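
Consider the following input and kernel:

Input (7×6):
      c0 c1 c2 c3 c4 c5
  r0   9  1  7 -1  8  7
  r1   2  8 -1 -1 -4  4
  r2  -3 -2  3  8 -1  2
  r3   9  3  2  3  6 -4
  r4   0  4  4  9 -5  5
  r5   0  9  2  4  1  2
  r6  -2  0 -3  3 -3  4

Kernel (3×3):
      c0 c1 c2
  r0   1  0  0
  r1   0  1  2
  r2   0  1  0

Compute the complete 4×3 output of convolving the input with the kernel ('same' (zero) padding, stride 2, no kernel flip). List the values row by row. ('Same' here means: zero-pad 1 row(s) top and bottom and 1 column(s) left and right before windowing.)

13 4 18
2 29 8
8 27 9
-2 12 9

Output[0,0]: The receptive field on the zero-padded input at this output position is [0 0 0 / 0 9 1 / 0 2 8]. Elementwise product with the kernel and sum: 0·1 + 9·1 + 1·2 + 2·1.
Output[0,1]: The receptive field on the zero-padded input at this output position is [0 0 0 / 1 7 -1 / 8 -1 -1]. Elementwise product with the kernel and sum: 0·1 + 7·1 + -1·2 + -1·1.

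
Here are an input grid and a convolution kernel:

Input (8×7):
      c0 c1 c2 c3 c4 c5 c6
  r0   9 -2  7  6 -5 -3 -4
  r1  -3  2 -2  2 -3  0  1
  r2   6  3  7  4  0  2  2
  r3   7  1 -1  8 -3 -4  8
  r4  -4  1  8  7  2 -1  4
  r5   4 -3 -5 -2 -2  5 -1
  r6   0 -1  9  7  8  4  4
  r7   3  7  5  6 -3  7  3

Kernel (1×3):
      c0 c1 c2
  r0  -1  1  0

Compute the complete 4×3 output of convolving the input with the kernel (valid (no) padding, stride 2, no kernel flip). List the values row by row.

Output[0,0]: The receptive field on the input at this output position is [9 -2 7]. Elementwise product with the kernel and sum: 9·-1 + -2·1.

-11 -1 2
-3 -3 2
5 -1 -3
-1 -2 -4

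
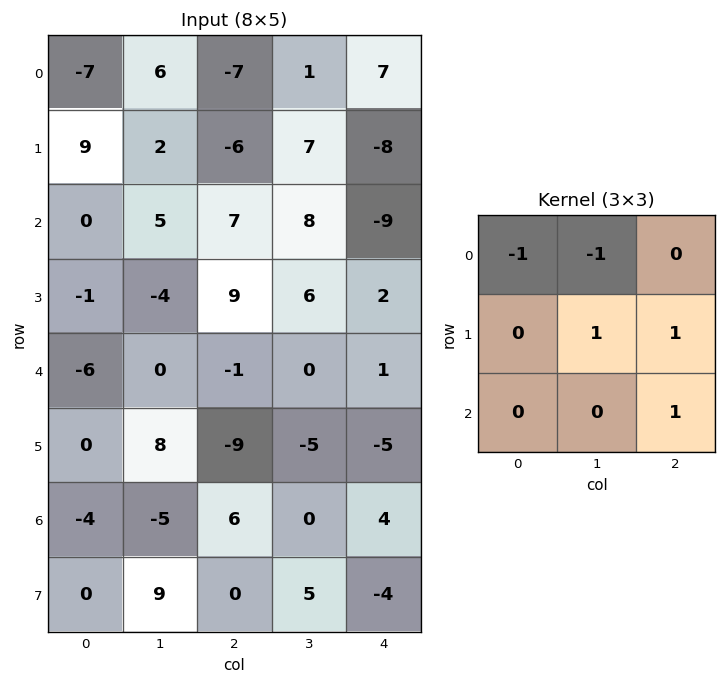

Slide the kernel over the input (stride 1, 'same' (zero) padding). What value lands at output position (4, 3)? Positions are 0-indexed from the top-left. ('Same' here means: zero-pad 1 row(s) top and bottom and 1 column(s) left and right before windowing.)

The receptive field on the zero-padded input at this output position is [9 6 2 / -1 0 1 / -9 -5 -5]. Elementwise product with the kernel and sum: 9·-1 + 6·-1 + 0·1 + 1·1 + -5·1.

-19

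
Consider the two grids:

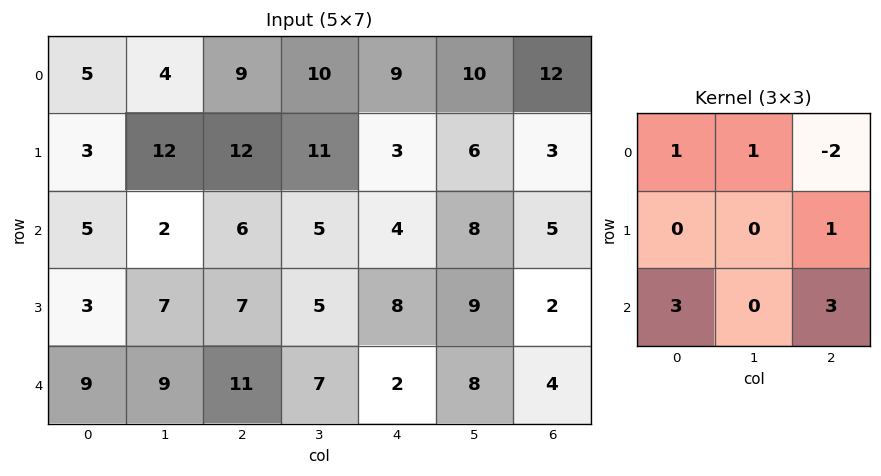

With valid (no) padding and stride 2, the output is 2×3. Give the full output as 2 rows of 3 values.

36 34 25
62 50 22

Output[0,0]: The receptive field on the input at this output position is [5 4 9 / 3 12 12 / 5 2 6]. Elementwise product with the kernel and sum: 5·1 + 4·1 + 9·-2 + 12·1 + 5·3 + 6·3.
Output[0,1]: The receptive field on the input at this output position is [9 10 9 / 12 11 3 / 6 5 4]. Elementwise product with the kernel and sum: 9·1 + 10·1 + 9·-2 + 3·1 + 6·3 + 4·3.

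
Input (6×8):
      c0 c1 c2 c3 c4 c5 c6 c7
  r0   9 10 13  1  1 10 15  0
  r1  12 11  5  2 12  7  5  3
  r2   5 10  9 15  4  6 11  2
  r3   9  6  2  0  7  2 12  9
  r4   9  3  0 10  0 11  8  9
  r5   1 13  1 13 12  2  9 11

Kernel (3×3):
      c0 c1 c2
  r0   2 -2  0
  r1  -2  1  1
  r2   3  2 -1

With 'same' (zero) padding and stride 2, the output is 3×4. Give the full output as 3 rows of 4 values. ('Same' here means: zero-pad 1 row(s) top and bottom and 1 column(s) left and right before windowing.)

32 35 32 23
3 38 -28 26
-17 40 38 -12

Output[0,0]: The receptive field on the zero-padded input at this output position is [0 0 0 / 0 9 10 / 0 12 11]. Elementwise product with the kernel and sum: 0·2 + 0·-2 + 0·-2 + 9·1 + 10·1 + 0·3 + 12·2 + 11·-1.
Output[0,1]: The receptive field on the zero-padded input at this output position is [0 0 0 / 10 13 1 / 11 5 2]. Elementwise product with the kernel and sum: 0·2 + 0·-2 + 10·-2 + 13·1 + 1·1 + 11·3 + 5·2 + 2·-1.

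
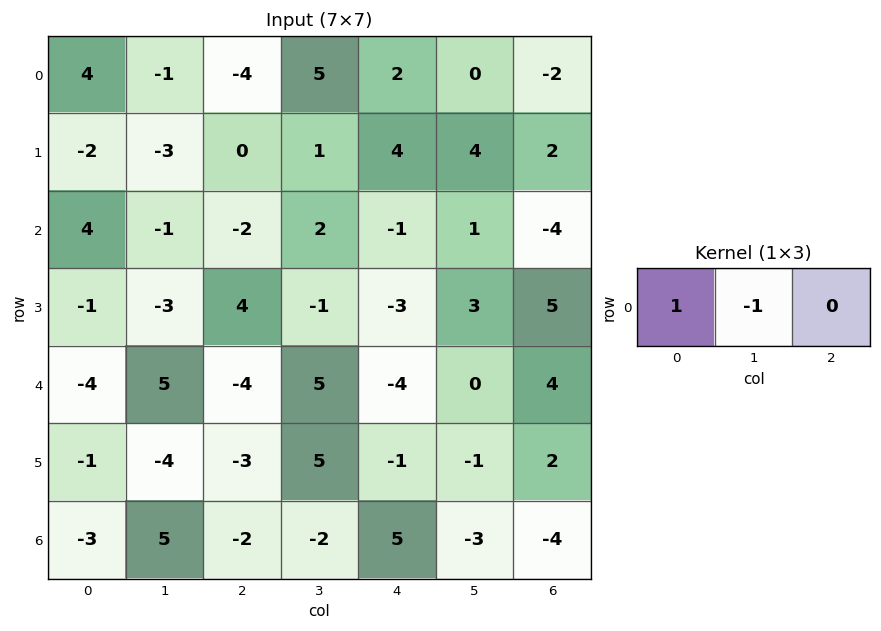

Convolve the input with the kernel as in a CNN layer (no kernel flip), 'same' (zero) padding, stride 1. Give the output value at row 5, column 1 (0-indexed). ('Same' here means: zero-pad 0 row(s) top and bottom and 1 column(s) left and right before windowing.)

The receptive field on the zero-padded input at this output position is [-1 -4 -3]. Elementwise product with the kernel and sum: -1·1 + -4·-1.

3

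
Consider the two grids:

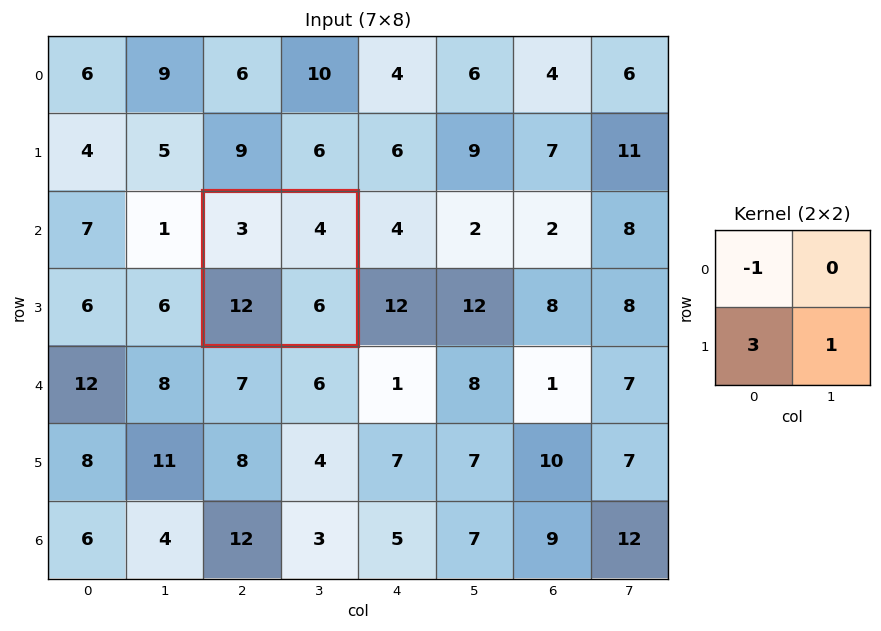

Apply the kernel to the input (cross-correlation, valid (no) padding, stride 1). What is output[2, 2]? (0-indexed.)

The receptive field on the input at this output position is [3 4 / 12 6]. Elementwise product with the kernel and sum: 3·-1 + 12·3 + 6·1.

39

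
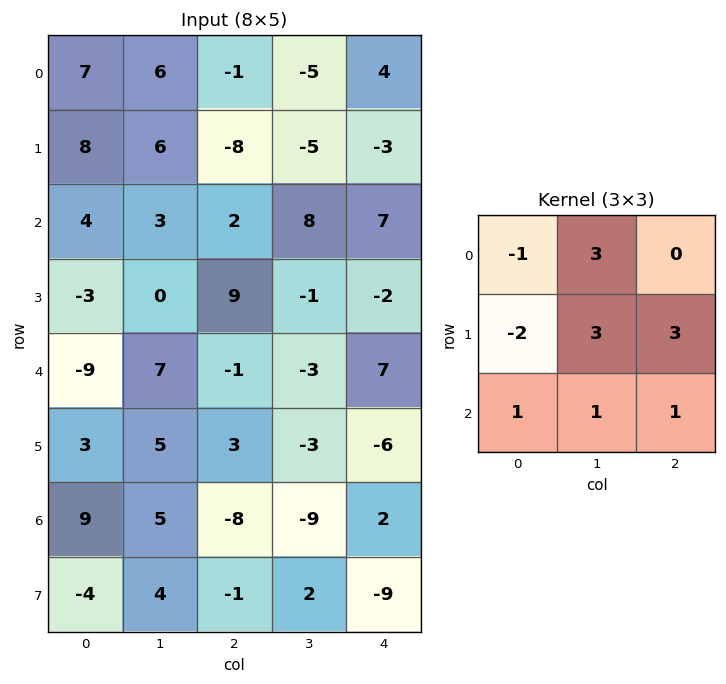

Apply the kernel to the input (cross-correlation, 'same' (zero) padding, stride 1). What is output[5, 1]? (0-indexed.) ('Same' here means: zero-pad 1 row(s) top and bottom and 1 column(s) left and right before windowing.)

The receptive field on the zero-padded input at this output position is [-9 7 -1 / 3 5 3 / 9 5 -8]. Elementwise product with the kernel and sum: -9·-1 + 7·3 + 3·-2 + 5·3 + 3·3 + 9·1 + 5·1 + -8·1.

54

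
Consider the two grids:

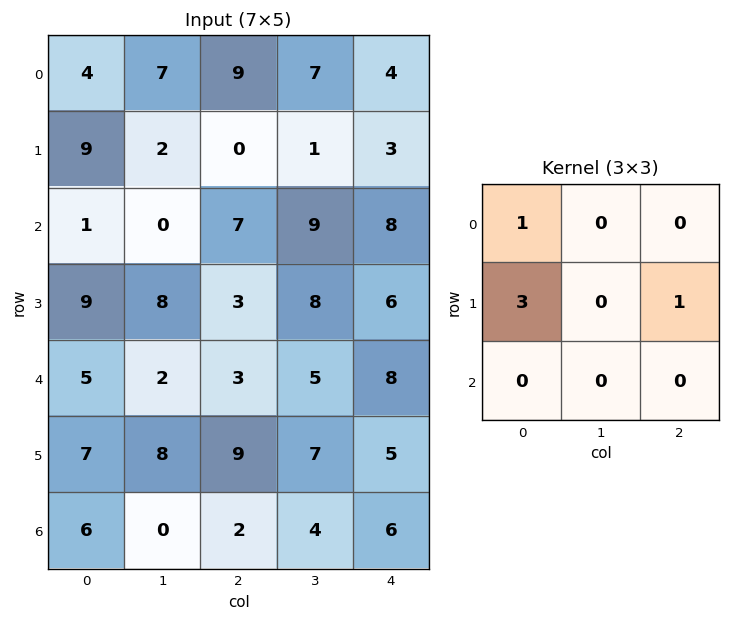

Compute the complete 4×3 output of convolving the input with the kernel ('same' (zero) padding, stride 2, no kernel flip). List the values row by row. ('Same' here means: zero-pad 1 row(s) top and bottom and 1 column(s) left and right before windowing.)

Output[0,0]: The receptive field on the zero-padded input at this output position is [0 0 0 / 0 4 7 / 0 9 2]. Elementwise product with the kernel and sum: 0·1 + 0·3 + 7·1.
Output[0,1]: The receptive field on the zero-padded input at this output position is [0 0 0 / 7 9 7 / 2 0 1]. Elementwise product with the kernel and sum: 0·1 + 7·3 + 7·1.

7 28 21
0 11 28
2 19 23
0 12 19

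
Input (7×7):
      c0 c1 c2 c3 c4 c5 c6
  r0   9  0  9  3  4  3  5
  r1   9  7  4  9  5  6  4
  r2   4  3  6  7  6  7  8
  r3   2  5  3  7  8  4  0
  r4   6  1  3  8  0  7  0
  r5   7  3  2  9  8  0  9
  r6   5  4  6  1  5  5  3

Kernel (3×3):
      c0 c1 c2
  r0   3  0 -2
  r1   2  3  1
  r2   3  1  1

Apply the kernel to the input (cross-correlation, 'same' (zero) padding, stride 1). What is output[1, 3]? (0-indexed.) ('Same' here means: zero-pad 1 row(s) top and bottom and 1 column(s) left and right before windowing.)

90

The receptive field on the zero-padded input at this output position is [9 3 4 / 4 9 5 / 6 7 6]. Elementwise product with the kernel and sum: 9·3 + 4·-2 + 4·2 + 9·3 + 5·1 + 6·3 + 7·1 + 6·1.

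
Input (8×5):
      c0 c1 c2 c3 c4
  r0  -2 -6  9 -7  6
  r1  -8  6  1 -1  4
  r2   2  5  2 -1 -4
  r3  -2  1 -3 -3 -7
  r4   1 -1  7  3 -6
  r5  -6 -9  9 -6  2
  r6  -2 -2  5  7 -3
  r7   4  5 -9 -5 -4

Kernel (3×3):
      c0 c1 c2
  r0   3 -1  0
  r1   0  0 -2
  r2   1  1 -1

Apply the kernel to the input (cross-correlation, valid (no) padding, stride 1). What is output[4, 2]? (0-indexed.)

29

The receptive field on the input at this output position is [7 3 -6 / 9 -6 2 / 5 7 -3]. Elementwise product with the kernel and sum: 7·3 + 3·-1 + 2·-2 + 5·1 + 7·1 + -3·-1.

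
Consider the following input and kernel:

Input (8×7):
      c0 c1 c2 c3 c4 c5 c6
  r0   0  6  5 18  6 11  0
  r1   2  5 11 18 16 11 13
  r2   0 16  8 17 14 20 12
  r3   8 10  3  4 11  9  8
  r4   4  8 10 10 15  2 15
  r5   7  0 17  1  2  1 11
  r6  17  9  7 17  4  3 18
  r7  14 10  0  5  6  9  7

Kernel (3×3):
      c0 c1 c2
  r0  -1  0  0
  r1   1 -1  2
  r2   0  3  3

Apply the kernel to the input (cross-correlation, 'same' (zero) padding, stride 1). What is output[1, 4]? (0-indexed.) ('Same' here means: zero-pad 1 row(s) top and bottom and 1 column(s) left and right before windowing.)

108

The receptive field on the zero-padded input at this output position is [18 6 11 / 18 16 11 / 17 14 20]. Elementwise product with the kernel and sum: 18·-1 + 18·1 + 16·-1 + 11·2 + 14·3 + 20·3.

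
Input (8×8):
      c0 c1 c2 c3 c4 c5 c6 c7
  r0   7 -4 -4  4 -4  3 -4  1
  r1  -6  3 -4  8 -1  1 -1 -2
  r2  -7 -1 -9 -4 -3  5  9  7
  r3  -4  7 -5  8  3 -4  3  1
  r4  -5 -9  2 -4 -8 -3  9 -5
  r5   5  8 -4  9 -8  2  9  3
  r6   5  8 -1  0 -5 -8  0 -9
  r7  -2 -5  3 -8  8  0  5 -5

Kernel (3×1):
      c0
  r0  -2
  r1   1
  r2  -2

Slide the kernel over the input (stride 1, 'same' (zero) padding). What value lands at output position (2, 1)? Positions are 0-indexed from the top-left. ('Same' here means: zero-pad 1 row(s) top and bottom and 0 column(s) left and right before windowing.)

-21

The receptive field on the zero-padded input at this output position is [3 / -1 / 7]. Elementwise product with the kernel and sum: 3·-2 + -1·1 + 7·-2.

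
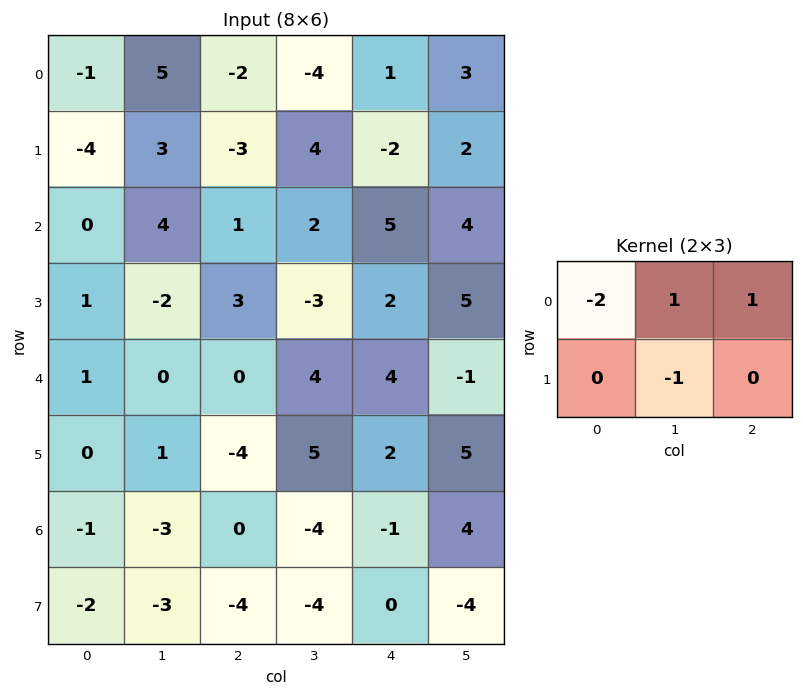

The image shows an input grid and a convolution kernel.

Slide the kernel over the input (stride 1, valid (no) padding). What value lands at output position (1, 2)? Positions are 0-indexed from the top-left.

The receptive field on the input at this output position is [-3 4 -2 / 1 2 5]. Elementwise product with the kernel and sum: -3·-2 + 4·1 + -2·1 + 2·-1.

6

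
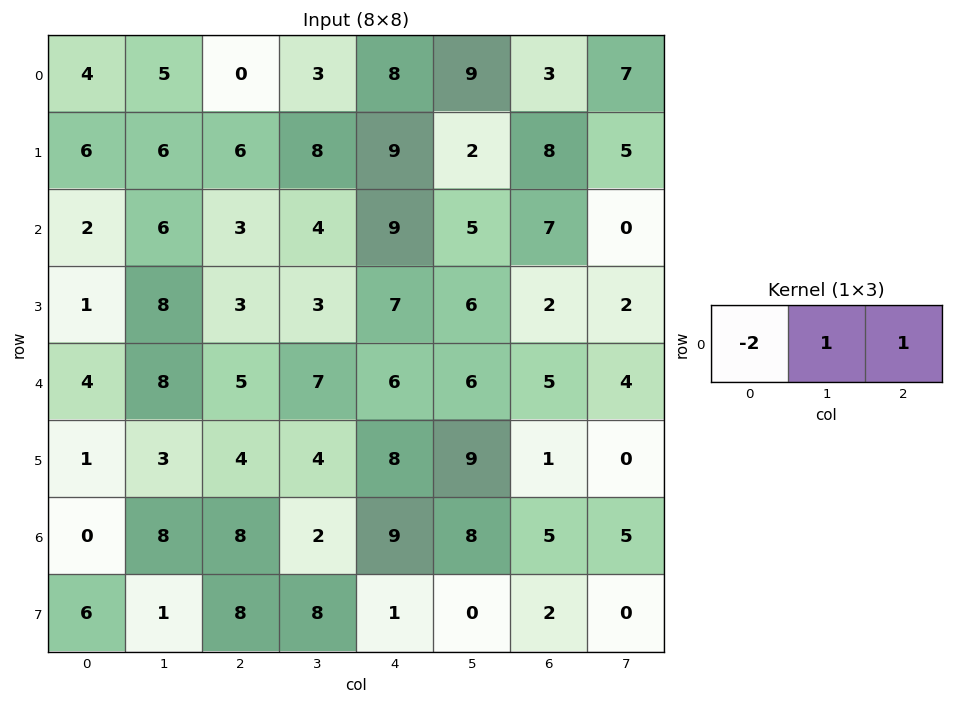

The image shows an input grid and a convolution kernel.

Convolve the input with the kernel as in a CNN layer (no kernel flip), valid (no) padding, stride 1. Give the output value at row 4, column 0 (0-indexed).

5

The receptive field on the input at this output position is [4 8 5]. Elementwise product with the kernel and sum: 4·-2 + 8·1 + 5·1.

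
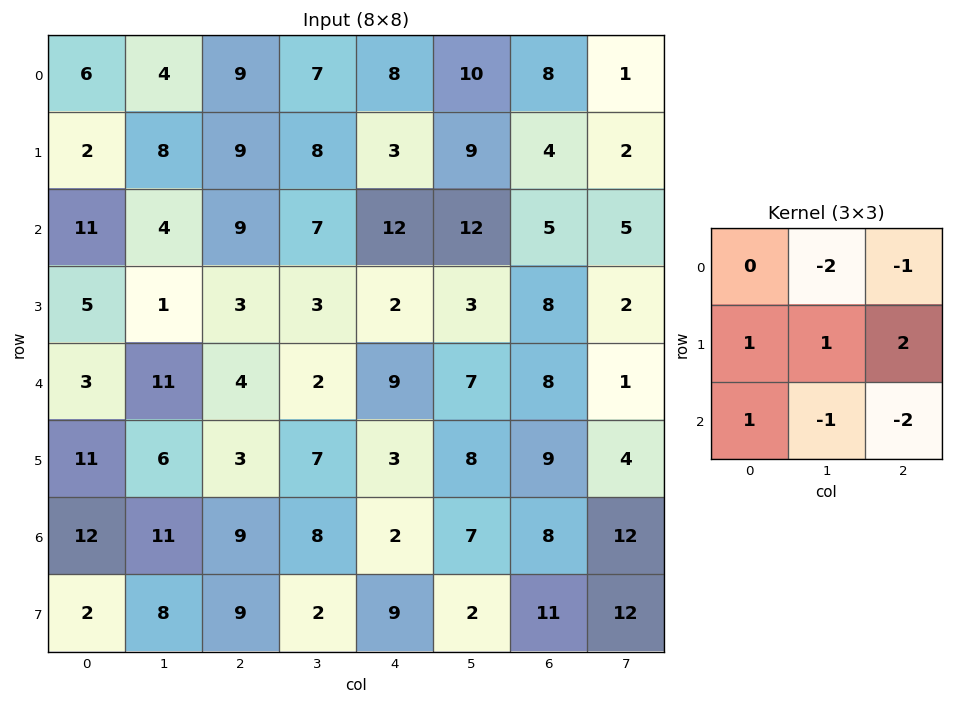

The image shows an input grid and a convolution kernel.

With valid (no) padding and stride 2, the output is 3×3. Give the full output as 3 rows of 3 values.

0 -21 -18
-21 -32 -22
-20 0 -14

Output[0,0]: The receptive field on the input at this output position is [6 4 9 / 2 8 9 / 11 4 9]. Elementwise product with the kernel and sum: 4·-2 + 9·-1 + 2·1 + 8·1 + 9·2 + 11·1 + 4·-1 + 9·-2.
Output[0,1]: The receptive field on the input at this output position is [9 7 8 / 9 8 3 / 9 7 12]. Elementwise product with the kernel and sum: 7·-2 + 8·-1 + 9·1 + 8·1 + 3·2 + 9·1 + 7·-1 + 12·-2.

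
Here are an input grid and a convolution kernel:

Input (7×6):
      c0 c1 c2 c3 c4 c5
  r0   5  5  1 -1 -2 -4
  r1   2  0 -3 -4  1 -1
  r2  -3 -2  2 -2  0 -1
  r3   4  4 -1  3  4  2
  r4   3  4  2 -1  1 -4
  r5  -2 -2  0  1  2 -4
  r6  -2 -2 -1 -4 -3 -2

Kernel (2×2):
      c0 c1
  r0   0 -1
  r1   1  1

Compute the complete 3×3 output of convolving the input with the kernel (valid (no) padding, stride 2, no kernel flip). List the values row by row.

Output[0,0]: The receptive field on the input at this output position is [5 5 / 2 0]. Elementwise product with the kernel and sum: 5·-1 + 2·1 + 0·1.

-3 -6 4
10 4 7
-8 2 2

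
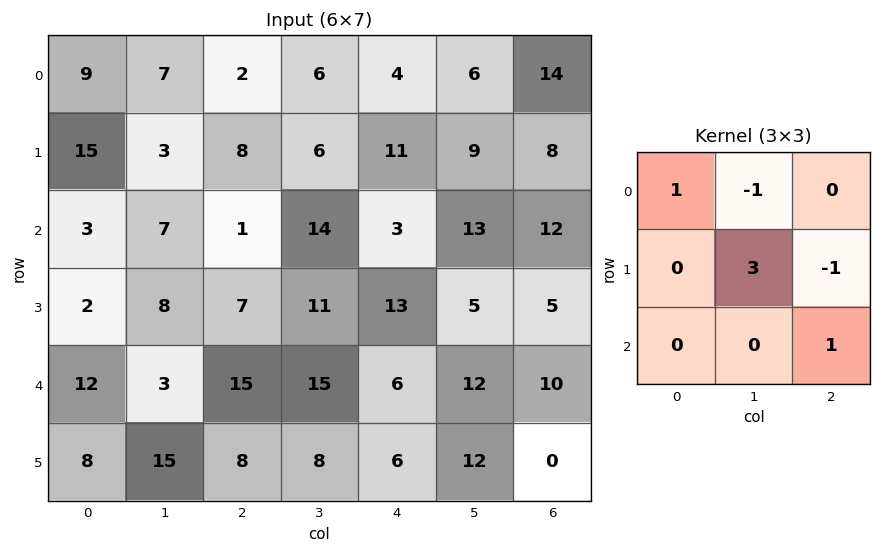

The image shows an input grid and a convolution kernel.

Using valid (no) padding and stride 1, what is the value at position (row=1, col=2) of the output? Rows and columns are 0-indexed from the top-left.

The receptive field on the input at this output position is [8 6 11 / 1 14 3 / 7 11 13]. Elementwise product with the kernel and sum: 8·1 + 6·-1 + 14·3 + 3·-1 + 13·1.

54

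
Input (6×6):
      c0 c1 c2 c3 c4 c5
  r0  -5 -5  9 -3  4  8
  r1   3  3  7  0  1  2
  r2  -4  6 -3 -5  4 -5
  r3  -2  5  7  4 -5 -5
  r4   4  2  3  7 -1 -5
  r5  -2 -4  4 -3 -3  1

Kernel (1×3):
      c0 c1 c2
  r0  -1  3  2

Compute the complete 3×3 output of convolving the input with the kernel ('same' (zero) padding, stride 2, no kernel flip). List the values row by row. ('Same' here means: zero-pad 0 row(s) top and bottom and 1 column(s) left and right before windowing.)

-25 26 31
0 -25 7
16 21 -20

Output[0,0]: The receptive field on the zero-padded input at this output position is [0 -5 -5]. Elementwise product with the kernel and sum: 0·-1 + -5·3 + -5·2.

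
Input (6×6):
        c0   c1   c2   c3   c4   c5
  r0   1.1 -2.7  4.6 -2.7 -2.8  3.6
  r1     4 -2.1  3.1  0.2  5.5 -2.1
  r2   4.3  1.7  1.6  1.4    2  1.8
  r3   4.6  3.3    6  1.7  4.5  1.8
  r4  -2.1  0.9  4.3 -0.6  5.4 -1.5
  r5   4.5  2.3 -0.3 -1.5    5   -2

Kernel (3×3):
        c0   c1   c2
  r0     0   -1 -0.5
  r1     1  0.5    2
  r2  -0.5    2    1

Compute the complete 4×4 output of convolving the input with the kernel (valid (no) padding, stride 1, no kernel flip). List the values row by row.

Output[0,0]: The receptive field on the input at this output position is [1.1 -2.7 4.6 / 4 -2.1 3.1 / 4.3 1.7 1.6]. Elementwise product with the kernel and sum: -2.7·-1 + 4.6·-0.5 + 4·1 + -2.1·0.5 + 3.1·2 + 4.3·-0.5 + 1.7·2 + 1.6·1.

12.4 0.35 22.3 4.85
19.2 14.15 8.25 11.5
22.9 14.95 15.5 14.25
2.7 -8.25 13 2.45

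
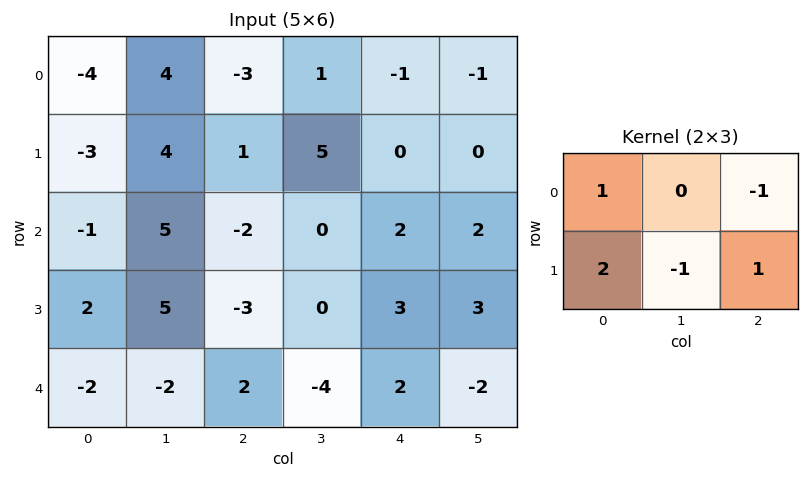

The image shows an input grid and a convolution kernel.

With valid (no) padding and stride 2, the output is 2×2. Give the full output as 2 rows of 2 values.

-10 -5
-3 -7

Output[0,0]: The receptive field on the input at this output position is [-4 4 -3 / -3 4 1]. Elementwise product with the kernel and sum: -4·1 + -3·-1 + -3·2 + 4·-1 + 1·1.
Output[0,1]: The receptive field on the input at this output position is [-3 1 -1 / 1 5 0]. Elementwise product with the kernel and sum: -3·1 + -1·-1 + 1·2 + 5·-1 + 0·1.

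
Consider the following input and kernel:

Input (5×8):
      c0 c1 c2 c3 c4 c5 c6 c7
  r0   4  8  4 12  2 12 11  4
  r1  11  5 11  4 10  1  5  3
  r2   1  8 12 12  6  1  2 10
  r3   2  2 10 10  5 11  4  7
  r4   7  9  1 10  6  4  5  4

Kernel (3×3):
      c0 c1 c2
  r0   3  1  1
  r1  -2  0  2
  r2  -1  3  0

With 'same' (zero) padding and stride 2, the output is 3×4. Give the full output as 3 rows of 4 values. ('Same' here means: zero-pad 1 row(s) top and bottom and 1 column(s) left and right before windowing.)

49 36 26 -2
38 66 6 30
22 28 34 44

Output[0,0]: The receptive field on the zero-padded input at this output position is [0 0 0 / 0 4 8 / 0 11 5]. Elementwise product with the kernel and sum: 0·3 + 0·1 + 0·1 + 0·-2 + 8·2 + 0·-1 + 11·3.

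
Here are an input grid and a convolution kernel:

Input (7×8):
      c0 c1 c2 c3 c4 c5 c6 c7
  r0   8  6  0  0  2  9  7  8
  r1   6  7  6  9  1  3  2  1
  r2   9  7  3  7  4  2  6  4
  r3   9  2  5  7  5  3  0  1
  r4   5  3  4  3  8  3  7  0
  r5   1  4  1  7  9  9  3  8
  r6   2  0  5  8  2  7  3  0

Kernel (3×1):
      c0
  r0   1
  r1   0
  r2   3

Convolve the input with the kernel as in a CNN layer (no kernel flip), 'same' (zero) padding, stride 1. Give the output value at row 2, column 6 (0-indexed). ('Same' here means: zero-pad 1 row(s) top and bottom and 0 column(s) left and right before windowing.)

2

The receptive field on the zero-padded input at this output position is [2 / 6 / 0]. Elementwise product with the kernel and sum: 2·1 + 0·3.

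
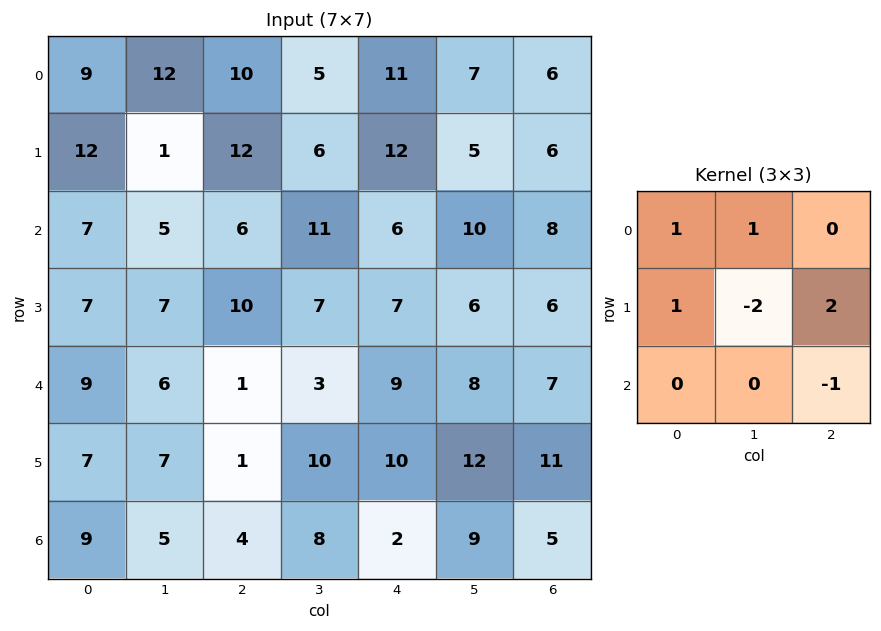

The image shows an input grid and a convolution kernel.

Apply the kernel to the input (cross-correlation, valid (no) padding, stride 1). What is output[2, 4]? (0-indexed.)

16

The receptive field on the input at this output position is [6 10 8 / 7 6 6 / 9 8 7]. Elementwise product with the kernel and sum: 6·1 + 10·1 + 7·1 + 6·-2 + 6·2 + 7·-1.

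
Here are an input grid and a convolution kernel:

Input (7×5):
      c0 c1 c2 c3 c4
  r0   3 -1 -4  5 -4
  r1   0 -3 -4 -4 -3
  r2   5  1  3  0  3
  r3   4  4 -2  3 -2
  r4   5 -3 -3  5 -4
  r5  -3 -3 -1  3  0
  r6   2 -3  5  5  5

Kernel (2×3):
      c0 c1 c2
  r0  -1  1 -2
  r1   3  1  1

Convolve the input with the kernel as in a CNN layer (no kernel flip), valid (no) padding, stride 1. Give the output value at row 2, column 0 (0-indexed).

The receptive field on the input at this output position is [5 1 3 / 4 4 -2]. Elementwise product with the kernel and sum: 5·-1 + 1·1 + 3·-2 + 4·3 + 4·1 + -2·1.

4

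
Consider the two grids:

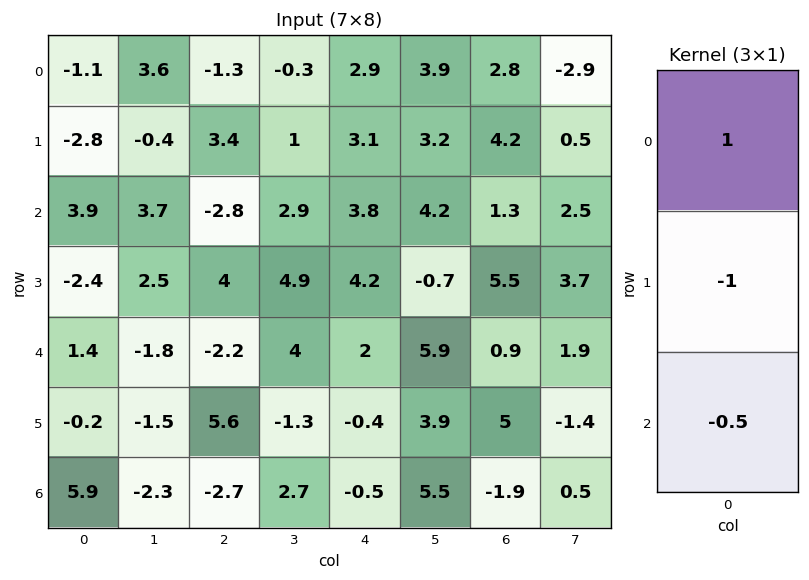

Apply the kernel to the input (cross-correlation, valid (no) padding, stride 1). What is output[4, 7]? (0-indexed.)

3.05

The receptive field on the input at this output position is [1.9 / -1.4 / 0.5]. Elementwise product with the kernel and sum: 1.9·1 + -1.4·-1 + 0.5·-0.5.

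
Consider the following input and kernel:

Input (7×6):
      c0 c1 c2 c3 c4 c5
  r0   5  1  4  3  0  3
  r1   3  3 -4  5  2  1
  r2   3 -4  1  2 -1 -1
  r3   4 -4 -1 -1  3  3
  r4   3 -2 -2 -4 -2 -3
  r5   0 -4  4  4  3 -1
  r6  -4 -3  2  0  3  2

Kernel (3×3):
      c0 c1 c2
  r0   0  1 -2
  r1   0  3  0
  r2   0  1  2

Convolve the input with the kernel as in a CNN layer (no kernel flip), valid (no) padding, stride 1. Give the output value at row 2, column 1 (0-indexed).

The receptive field on the input at this output position is [-4 1 2 / -4 -1 -1 / -2 -2 -4]. Elementwise product with the kernel and sum: 1·1 + 2·-2 + -1·3 + -2·1 + -4·2.

-16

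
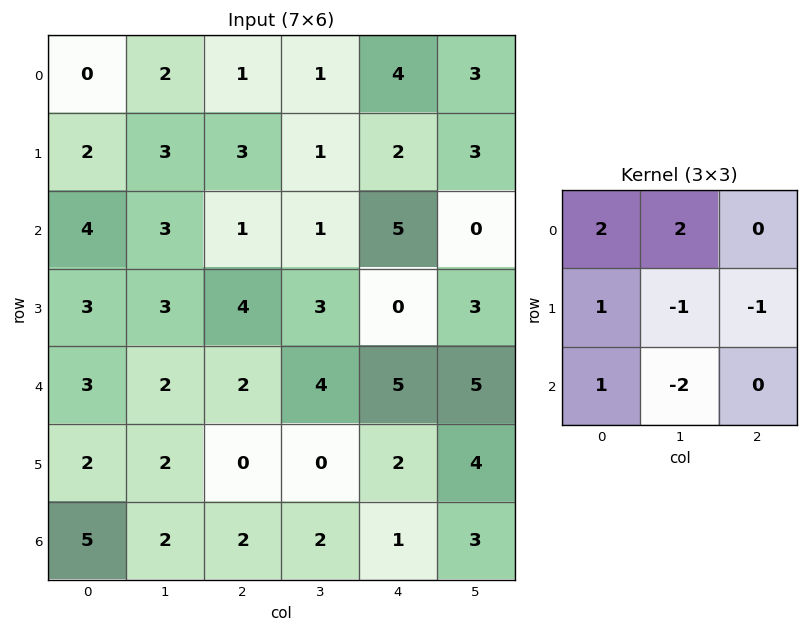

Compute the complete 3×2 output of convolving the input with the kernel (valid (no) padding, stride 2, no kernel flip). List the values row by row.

-2 3
9 -1
11 8

Output[0,0]: The receptive field on the input at this output position is [0 2 1 / 2 3 3 / 4 3 1]. Elementwise product with the kernel and sum: 0·2 + 2·2 + 2·1 + 3·-1 + 3·-1 + 4·1 + 3·-2.
Output[0,1]: The receptive field on the input at this output position is [1 1 4 / 3 1 2 / 1 1 5]. Elementwise product with the kernel and sum: 1·2 + 1·2 + 3·1 + 1·-1 + 2·-1 + 1·1 + 1·-2.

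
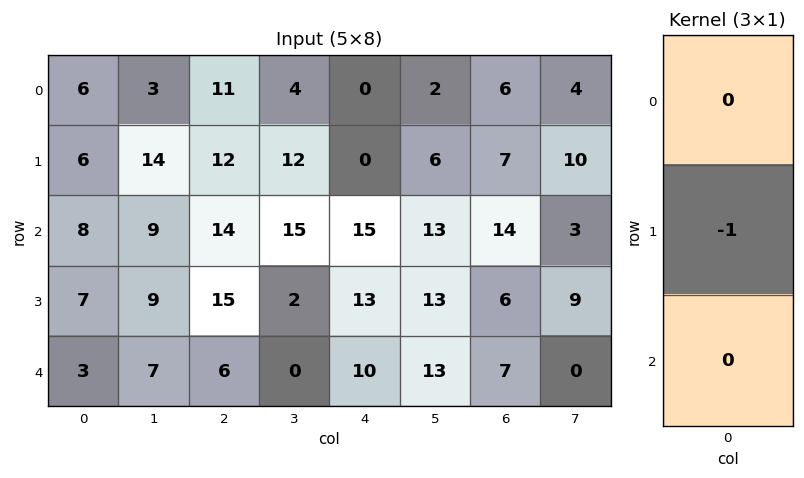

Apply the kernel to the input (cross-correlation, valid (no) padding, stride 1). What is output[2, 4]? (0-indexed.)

-13

The receptive field on the input at this output position is [15 / 13 / 10]. Elementwise product with the kernel and sum: 13·-1.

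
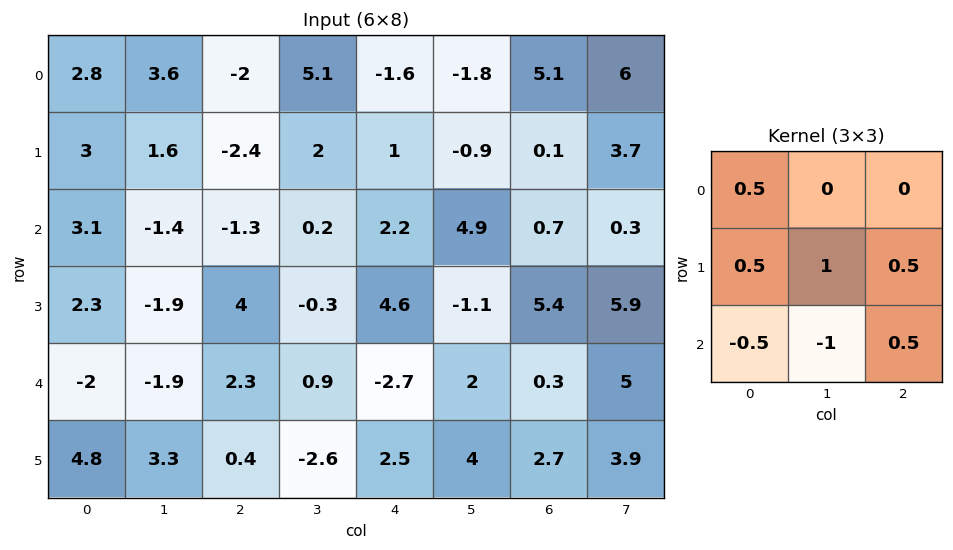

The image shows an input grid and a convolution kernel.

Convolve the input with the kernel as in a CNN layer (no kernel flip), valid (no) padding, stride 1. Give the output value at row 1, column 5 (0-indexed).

0.95

The receptive field on the input at this output position is [-0.9 0.1 3.7 / 4.9 0.7 0.3 / -1.1 5.4 5.9]. Elementwise product with the kernel and sum: -0.9·0.5 + 4.9·0.5 + 0.7·1 + 0.3·0.5 + -1.1·-0.5 + 5.4·-1 + 5.9·0.5.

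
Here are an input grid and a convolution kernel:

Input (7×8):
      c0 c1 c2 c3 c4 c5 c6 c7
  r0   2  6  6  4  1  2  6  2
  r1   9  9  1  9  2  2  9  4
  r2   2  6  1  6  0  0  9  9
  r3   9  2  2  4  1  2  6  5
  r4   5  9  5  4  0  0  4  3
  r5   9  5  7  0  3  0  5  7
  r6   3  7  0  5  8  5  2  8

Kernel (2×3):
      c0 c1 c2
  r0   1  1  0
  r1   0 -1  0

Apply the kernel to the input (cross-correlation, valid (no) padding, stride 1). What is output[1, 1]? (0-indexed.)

The receptive field on the input at this output position is [9 1 9 / 6 1 6]. Elementwise product with the kernel and sum: 9·1 + 1·1 + 1·-1.

9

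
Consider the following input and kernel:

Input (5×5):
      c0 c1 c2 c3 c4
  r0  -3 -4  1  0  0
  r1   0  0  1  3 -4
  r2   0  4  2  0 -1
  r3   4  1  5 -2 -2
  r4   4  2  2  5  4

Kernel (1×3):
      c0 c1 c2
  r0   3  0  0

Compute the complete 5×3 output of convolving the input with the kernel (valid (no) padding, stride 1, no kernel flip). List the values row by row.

Output[0,0]: The receptive field on the input at this output position is [-3 -4 1]. Elementwise product with the kernel and sum: -3·3.
Output[0,1]: The receptive field on the input at this output position is [-4 1 0]. Elementwise product with the kernel and sum: -4·3.

-9 -12 3
0 0 3
0 12 6
12 3 15
12 6 6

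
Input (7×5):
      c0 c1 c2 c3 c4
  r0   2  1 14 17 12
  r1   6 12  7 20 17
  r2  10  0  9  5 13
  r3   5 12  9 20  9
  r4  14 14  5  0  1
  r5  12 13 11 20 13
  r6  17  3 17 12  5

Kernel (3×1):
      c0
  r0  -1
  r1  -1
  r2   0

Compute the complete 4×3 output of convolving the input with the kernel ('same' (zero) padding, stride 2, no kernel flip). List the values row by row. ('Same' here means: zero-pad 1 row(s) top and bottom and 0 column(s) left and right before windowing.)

-2 -14 -12
-16 -16 -30
-19 -14 -10
-29 -28 -18

Output[0,0]: The receptive field on the zero-padded input at this output position is [0 / 2 / 6]. Elementwise product with the kernel and sum: 0·-1 + 2·-1.
Output[0,1]: The receptive field on the zero-padded input at this output position is [0 / 14 / 7]. Elementwise product with the kernel and sum: 0·-1 + 14·-1.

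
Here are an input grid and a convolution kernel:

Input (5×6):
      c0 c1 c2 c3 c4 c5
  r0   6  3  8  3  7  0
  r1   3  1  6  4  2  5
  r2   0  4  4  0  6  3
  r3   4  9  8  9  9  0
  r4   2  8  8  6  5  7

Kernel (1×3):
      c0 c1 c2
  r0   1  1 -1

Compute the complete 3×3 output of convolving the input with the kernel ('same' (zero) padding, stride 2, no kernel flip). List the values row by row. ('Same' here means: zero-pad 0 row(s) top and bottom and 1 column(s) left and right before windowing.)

Output[0,0]: The receptive field on the zero-padded input at this output position is [0 6 3]. Elementwise product with the kernel and sum: 0·1 + 6·1 + 3·-1.

3 8 10
-4 8 3
-6 10 4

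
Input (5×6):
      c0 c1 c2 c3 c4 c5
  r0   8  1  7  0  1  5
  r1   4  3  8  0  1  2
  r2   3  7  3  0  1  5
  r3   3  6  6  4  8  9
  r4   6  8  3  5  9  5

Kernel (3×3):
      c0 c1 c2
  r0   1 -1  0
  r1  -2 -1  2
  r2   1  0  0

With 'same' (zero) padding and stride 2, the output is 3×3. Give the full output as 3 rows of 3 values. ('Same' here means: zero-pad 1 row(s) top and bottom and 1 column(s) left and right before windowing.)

-6 -6 9
7 -16 12
7 -9 -13

Output[0,0]: The receptive field on the zero-padded input at this output position is [0 0 0 / 0 8 1 / 0 4 3]. Elementwise product with the kernel and sum: 0·1 + 0·-1 + 0·-2 + 8·-1 + 1·2 + 0·1.
Output[0,1]: The receptive field on the zero-padded input at this output position is [0 0 0 / 1 7 0 / 3 8 0]. Elementwise product with the kernel and sum: 0·1 + 0·-1 + 1·-2 + 7·-1 + 0·2 + 3·1.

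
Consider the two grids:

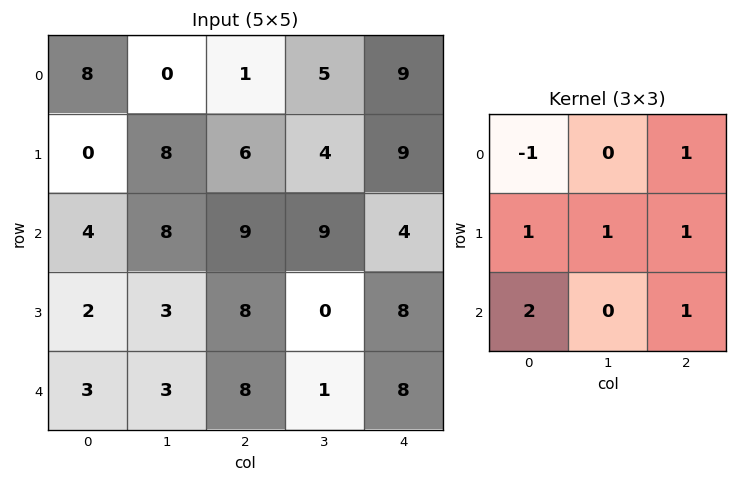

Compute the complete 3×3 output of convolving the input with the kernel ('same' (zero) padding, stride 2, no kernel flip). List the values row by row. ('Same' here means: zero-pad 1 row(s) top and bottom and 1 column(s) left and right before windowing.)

Output[0,0]: The receptive field on the zero-padded input at this output position is [0 0 0 / 0 8 0 / 0 0 8]. Elementwise product with the kernel and sum: 0·-1 + 0·1 + 0·1 + 8·1 + 0·1 + 0·2 + 8·1.
Output[0,1]: The receptive field on the zero-padded input at this output position is [0 0 0 / 0 1 5 / 8 6 4]. Elementwise product with the kernel and sum: 0·-1 + 0·1 + 0·1 + 1·1 + 5·1 + 8·2 + 4·1.

16 26 22
23 28 9
9 9 9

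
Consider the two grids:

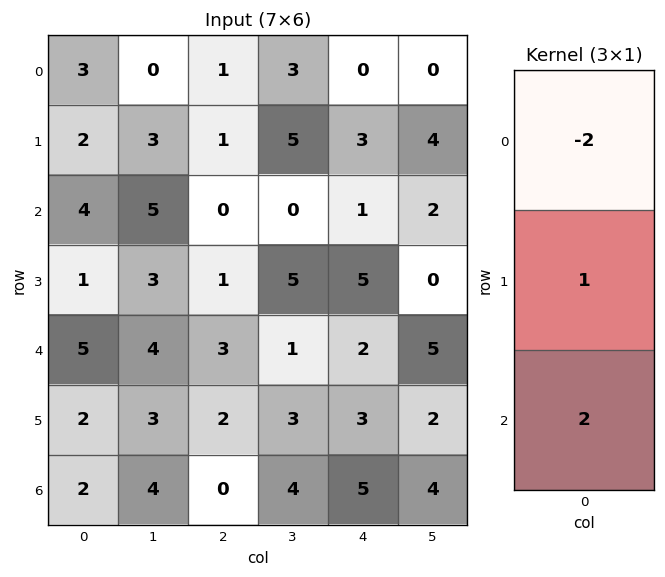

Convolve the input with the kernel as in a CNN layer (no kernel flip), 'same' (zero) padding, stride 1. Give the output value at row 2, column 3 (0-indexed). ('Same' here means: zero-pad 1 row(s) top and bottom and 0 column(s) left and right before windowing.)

0

The receptive field on the zero-padded input at this output position is [5 / 0 / 5]. Elementwise product with the kernel and sum: 5·-2 + 0·1 + 5·2.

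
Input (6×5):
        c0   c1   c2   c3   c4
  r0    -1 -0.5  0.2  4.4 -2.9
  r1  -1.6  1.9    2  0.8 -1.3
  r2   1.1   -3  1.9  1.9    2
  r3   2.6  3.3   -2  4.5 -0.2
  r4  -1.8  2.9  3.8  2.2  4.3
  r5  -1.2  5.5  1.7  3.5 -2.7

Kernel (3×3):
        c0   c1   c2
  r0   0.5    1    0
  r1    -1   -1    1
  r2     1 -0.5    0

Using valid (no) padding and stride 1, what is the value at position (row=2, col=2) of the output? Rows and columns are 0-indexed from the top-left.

2.85

The receptive field on the input at this output position is [1.9 1.9 2 / -2 4.5 -0.2 / 3.8 2.2 4.3]. Elementwise product with the kernel and sum: 1.9·0.5 + 1.9·1 + -2·-1 + 4.5·-1 + -0.2·1 + 3.8·1 + 2.2·-0.5.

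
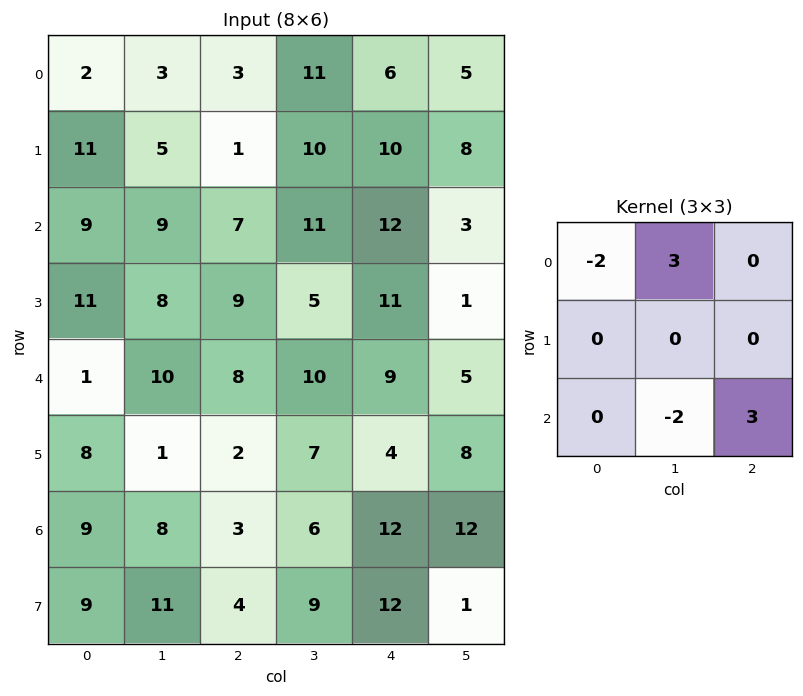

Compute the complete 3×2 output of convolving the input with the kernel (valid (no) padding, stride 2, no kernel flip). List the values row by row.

8 41
13 26
21 38

Output[0,0]: The receptive field on the input at this output position is [2 3 3 / 11 5 1 / 9 9 7]. Elementwise product with the kernel and sum: 2·-2 + 3·3 + 9·-2 + 7·3.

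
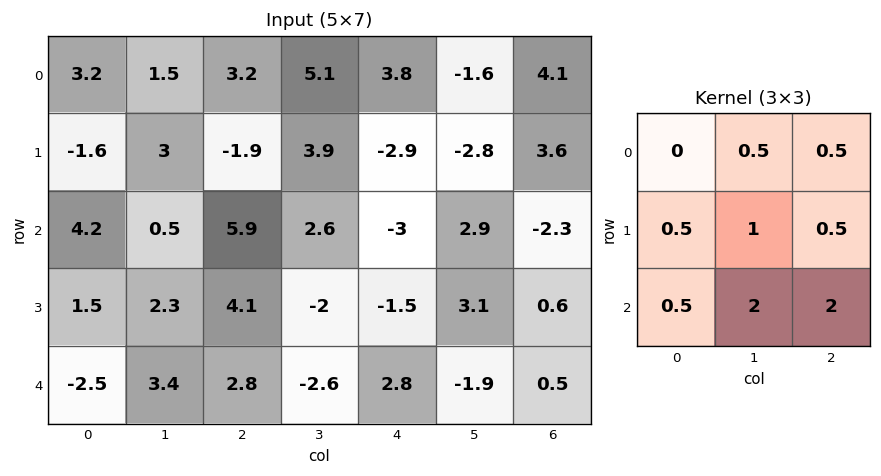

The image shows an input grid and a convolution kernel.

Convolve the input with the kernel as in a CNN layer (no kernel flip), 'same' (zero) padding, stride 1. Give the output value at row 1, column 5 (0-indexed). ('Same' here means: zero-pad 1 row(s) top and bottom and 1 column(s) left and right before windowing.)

The receptive field on the zero-padded input at this output position is [3.8 -1.6 4.1 / -2.9 -2.8 3.6 / -3 2.9 -2.3]. Elementwise product with the kernel and sum: -1.6·0.5 + 4.1·0.5 + -2.9·0.5 + -2.8·1 + 3.6·0.5 + -3·0.5 + 2.9·2 + -2.3·2.

-1.5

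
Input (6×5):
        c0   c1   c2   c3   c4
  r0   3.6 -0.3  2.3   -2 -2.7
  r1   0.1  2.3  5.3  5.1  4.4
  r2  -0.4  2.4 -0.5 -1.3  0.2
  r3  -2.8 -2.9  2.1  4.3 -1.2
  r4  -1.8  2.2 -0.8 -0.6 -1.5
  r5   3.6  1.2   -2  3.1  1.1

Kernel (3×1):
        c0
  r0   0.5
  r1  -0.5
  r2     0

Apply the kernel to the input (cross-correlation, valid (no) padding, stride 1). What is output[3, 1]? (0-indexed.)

-2.55

The receptive field on the input at this output position is [-2.9 / 2.2 / 1.2]. Elementwise product with the kernel and sum: -2.9·0.5 + 2.2·-0.5.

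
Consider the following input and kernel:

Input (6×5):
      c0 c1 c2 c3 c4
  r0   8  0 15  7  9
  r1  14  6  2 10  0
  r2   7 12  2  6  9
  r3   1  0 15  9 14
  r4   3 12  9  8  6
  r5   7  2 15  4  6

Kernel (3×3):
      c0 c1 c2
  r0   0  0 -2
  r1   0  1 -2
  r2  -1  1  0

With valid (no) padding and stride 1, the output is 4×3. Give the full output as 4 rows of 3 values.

-23 -42 -4
3 -15 -18
-25 -18 -38
-41 -12 -43

Output[0,0]: The receptive field on the input at this output position is [8 0 15 / 14 6 2 / 7 12 2]. Elementwise product with the kernel and sum: 15·-2 + 6·1 + 2·-2 + 7·-1 + 12·1.
Output[0,1]: The receptive field on the input at this output position is [0 15 7 / 6 2 10 / 12 2 6]. Elementwise product with the kernel and sum: 7·-2 + 2·1 + 10·-2 + 12·-1 + 2·1.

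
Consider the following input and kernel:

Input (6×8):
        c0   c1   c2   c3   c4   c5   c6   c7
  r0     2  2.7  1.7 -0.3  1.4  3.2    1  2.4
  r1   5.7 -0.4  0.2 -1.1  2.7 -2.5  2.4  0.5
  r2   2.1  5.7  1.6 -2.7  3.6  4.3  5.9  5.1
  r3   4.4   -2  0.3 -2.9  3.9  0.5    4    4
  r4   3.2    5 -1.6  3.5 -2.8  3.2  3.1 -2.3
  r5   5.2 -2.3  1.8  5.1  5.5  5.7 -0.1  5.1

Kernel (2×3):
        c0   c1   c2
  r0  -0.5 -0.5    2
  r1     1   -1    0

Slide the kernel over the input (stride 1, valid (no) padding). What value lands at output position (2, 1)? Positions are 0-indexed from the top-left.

-11.35

The receptive field on the input at this output position is [5.7 1.6 -2.7 / -2 0.3 -2.9]. Elementwise product with the kernel and sum: 5.7·-0.5 + 1.6·-0.5 + -2.7·2 + -2·1 + 0.3·-1.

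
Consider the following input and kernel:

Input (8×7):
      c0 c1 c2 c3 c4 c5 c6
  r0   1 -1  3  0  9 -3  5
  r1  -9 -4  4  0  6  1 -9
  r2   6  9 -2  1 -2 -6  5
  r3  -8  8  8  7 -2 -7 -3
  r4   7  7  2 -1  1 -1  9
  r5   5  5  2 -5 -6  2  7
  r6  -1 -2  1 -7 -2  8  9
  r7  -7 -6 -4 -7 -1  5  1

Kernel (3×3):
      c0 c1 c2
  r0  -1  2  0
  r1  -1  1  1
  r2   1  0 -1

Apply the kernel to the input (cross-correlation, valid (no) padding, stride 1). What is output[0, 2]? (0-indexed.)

-1

The receptive field on the input at this output position is [3 0 9 / 4 0 6 / -2 1 -2]. Elementwise product with the kernel and sum: 3·-1 + 0·2 + 4·-1 + 0·1 + 6·1 + -2·1 + -2·-1.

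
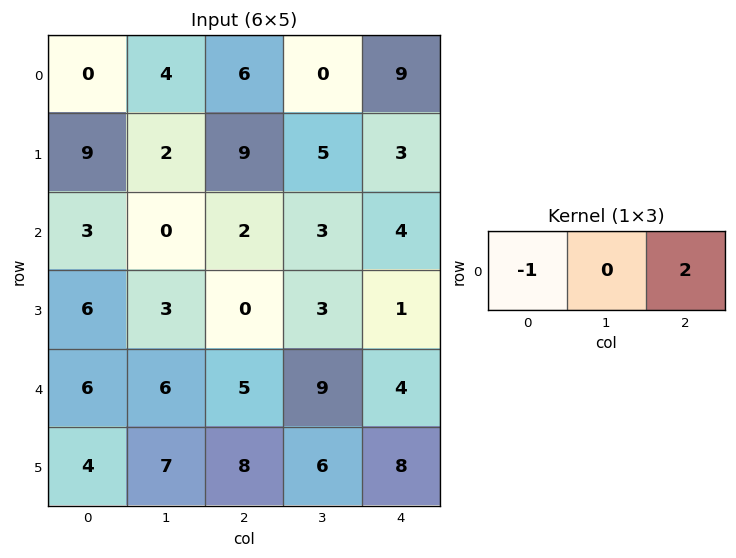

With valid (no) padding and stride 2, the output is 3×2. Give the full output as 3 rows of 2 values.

12 12
1 6
4 3

Output[0,0]: The receptive field on the input at this output position is [0 4 6]. Elementwise product with the kernel and sum: 0·-1 + 6·2.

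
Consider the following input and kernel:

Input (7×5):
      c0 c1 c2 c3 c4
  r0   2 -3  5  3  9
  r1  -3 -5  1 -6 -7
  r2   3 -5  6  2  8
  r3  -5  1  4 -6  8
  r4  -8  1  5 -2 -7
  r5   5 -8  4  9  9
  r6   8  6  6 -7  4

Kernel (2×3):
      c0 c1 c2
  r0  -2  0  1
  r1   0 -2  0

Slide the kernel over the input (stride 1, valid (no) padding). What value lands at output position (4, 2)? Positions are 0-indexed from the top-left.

The receptive field on the input at this output position is [5 -2 -7 / 4 9 9]. Elementwise product with the kernel and sum: 5·-2 + -7·1 + 9·-2.

-35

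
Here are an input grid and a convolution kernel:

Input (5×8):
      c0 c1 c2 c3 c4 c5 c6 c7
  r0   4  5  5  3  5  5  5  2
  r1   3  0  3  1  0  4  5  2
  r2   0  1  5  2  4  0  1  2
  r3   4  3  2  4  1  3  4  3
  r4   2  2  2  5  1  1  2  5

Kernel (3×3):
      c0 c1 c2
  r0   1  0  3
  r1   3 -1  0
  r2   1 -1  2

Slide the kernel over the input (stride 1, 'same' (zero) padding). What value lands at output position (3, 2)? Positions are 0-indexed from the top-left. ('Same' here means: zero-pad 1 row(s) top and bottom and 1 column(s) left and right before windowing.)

The receptive field on the zero-padded input at this output position is [1 5 2 / 3 2 4 / 2 2 5]. Elementwise product with the kernel and sum: 1·1 + 2·3 + 3·3 + 2·-1 + 2·1 + 2·-1 + 5·2.

24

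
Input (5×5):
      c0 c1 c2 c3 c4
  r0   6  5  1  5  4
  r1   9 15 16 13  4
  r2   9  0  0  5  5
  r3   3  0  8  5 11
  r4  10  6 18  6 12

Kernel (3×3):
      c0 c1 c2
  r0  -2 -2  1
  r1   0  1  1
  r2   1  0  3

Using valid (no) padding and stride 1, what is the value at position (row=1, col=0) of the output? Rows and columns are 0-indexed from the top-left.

-5

The receptive field on the input at this output position is [9 15 16 / 9 0 0 / 3 0 8]. Elementwise product with the kernel and sum: 9·-2 + 15·-2 + 16·1 + 0·1 + 0·1 + 3·1 + 8·3.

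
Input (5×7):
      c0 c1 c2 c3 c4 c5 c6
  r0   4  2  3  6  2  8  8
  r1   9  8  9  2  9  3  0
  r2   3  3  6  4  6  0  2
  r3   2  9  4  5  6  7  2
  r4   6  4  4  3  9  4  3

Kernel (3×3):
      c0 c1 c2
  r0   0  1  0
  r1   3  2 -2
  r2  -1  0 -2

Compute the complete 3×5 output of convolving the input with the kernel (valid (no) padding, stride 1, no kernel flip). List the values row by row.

Output[0,0]: The receptive field on the input at this output position is [4 2 3 / 9 8 9 / 3 3 6]. Elementwise product with the kernel and sum: 2·1 + 9·3 + 8·2 + 9·-2 + 3·-1 + 6·-2.
Output[0,1]: The receptive field on the input at this output position is [2 3 6 / 8 9 2 / 3 6 4]. Elementwise product with the kernel and sum: 3·1 + 8·3 + 9·2 + 2·-2 + 3·-1 + 4·-2.

12 30 1 16 31
1 3 0 14 7
5 21 -8 8 13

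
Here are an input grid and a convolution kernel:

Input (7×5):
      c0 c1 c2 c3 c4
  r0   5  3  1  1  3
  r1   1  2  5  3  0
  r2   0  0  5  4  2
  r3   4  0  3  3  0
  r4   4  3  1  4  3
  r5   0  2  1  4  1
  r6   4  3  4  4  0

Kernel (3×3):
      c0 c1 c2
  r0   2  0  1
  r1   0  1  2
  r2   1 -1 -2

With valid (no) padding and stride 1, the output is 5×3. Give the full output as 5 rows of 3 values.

Output[0,0]: The receptive field on the input at this output position is [5 3 1 / 1 2 5 / 0 0 5]. Elementwise product with the kernel and sum: 5·2 + 1·1 + 2·1 + 5·2 + 0·1 + 0·-1 + 5·-2.

13 5 5
15 11 18
10 7 6
12 5 11
6 10 11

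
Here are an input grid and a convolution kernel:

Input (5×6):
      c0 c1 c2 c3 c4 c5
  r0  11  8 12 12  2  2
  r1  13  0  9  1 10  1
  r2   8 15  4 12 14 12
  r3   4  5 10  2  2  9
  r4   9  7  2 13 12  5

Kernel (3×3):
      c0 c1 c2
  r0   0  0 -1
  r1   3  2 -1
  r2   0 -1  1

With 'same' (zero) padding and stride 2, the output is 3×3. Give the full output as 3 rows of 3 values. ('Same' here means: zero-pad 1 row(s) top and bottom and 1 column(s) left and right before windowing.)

Output[0,0]: The receptive field on the zero-padded input at this output position is [0 0 0 / 0 11 8 / 0 13 0]. Elementwise product with the kernel and sum: 0·-1 + 0·3 + 11·2 + 8·-1 + 13·-1 + 0·1.

1 28 29
2 32 58
6 10 49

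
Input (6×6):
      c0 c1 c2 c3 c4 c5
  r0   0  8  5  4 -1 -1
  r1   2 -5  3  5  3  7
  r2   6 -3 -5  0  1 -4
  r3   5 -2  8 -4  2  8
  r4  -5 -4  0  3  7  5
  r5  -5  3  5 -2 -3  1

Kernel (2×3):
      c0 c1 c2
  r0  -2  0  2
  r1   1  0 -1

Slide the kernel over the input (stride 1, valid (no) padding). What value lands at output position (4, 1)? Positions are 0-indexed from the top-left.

19

The receptive field on the input at this output position is [-4 0 3 / 3 5 -2]. Elementwise product with the kernel and sum: -4·-2 + 3·2 + 3·1 + -2·-1.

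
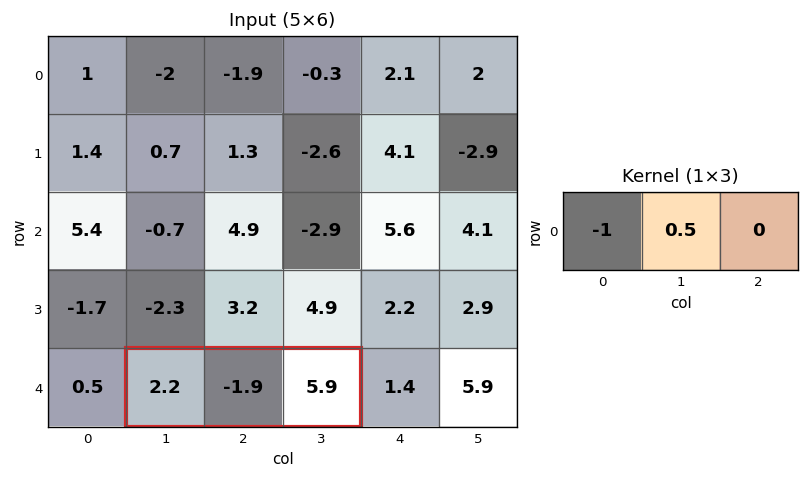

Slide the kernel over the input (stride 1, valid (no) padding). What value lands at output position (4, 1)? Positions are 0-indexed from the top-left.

The receptive field on the input at this output position is [2.2 -1.9 5.9]. Elementwise product with the kernel and sum: 2.2·-1 + -1.9·0.5.

-3.15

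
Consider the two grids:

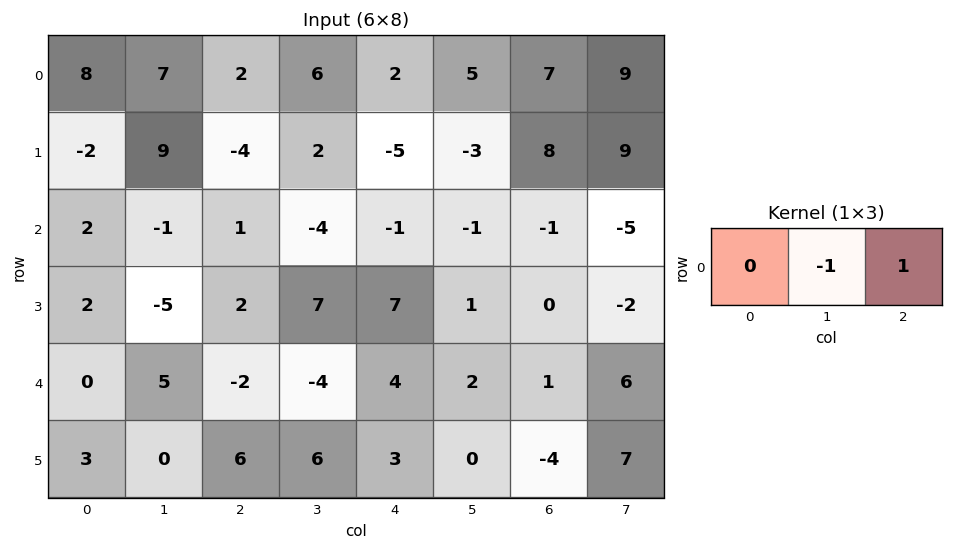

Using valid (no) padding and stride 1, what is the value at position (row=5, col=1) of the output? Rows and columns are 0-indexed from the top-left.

The receptive field on the input at this output position is [0 6 6]. Elementwise product with the kernel and sum: 6·-1 + 6·1.

0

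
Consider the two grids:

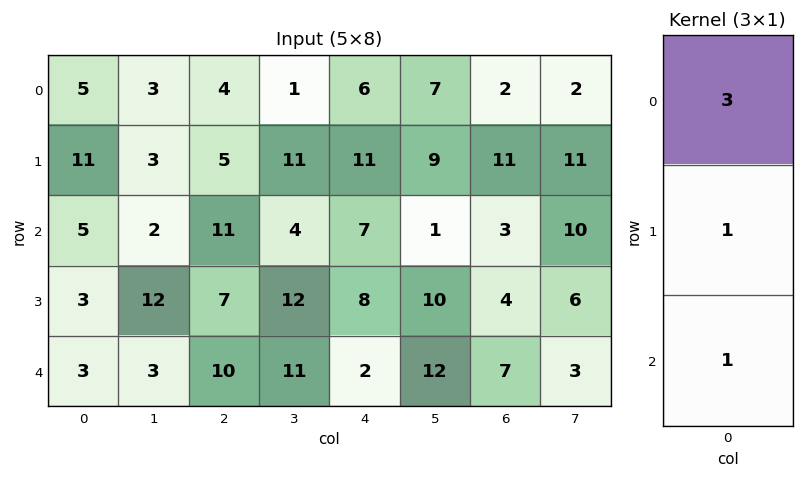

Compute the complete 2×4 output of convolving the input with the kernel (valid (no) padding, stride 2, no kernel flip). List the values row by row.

Output[0,0]: The receptive field on the input at this output position is [5 / 11 / 5]. Elementwise product with the kernel and sum: 5·3 + 11·1 + 5·1.
Output[0,1]: The receptive field on the input at this output position is [4 / 5 / 11]. Elementwise product with the kernel and sum: 4·3 + 5·1 + 11·1.

31 28 36 20
21 50 31 20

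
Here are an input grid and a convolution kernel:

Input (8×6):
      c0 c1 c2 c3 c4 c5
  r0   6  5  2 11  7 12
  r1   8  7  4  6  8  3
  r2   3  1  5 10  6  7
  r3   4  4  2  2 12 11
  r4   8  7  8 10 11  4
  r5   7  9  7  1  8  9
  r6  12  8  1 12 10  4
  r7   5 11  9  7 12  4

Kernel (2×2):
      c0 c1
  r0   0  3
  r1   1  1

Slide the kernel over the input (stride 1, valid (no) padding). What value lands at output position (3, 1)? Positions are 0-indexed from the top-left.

21

The receptive field on the input at this output position is [4 2 / 7 8]. Elementwise product with the kernel and sum: 2·3 + 7·1 + 8·1.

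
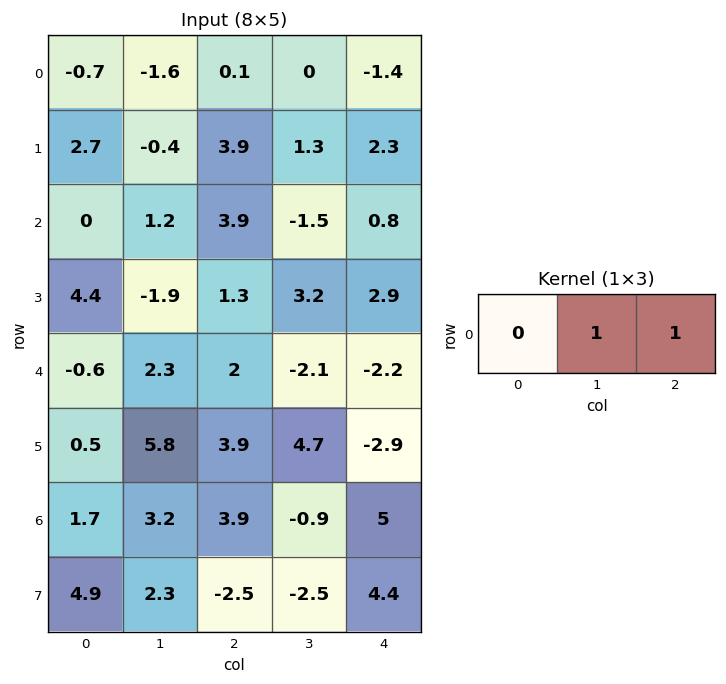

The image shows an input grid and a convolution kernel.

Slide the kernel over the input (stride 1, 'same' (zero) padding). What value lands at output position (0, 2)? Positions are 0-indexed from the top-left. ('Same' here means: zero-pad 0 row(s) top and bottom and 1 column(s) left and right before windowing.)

0.1

The receptive field on the zero-padded input at this output position is [-1.6 0.1 0]. Elementwise product with the kernel and sum: 0.1·1 + 0·1.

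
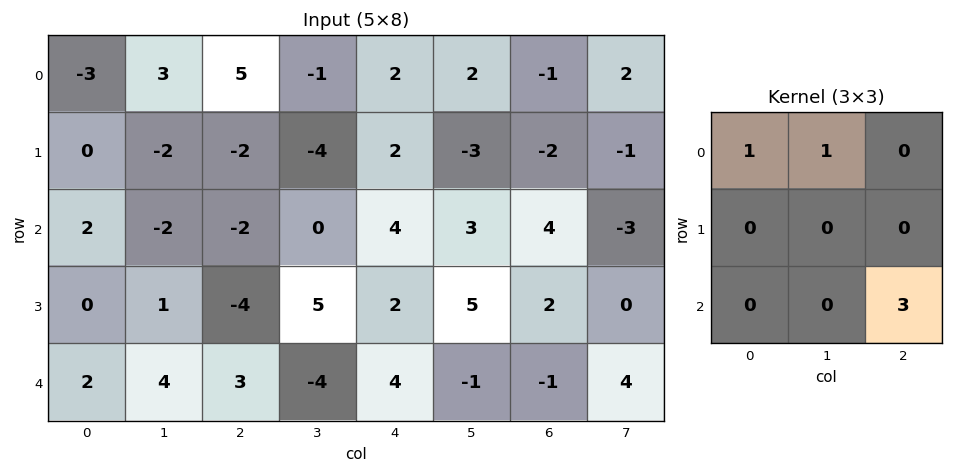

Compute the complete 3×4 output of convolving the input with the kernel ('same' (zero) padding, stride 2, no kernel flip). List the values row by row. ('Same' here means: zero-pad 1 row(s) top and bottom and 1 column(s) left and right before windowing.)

-6 -12 -9 -3
3 11 13 -5
0 -3 7 7

Output[0,0]: The receptive field on the zero-padded input at this output position is [0 0 0 / 0 -3 3 / 0 0 -2]. Elementwise product with the kernel and sum: 0·1 + 0·1 + -2·3.
Output[0,1]: The receptive field on the zero-padded input at this output position is [0 0 0 / 3 5 -1 / -2 -2 -4]. Elementwise product with the kernel and sum: 0·1 + 0·1 + -4·3.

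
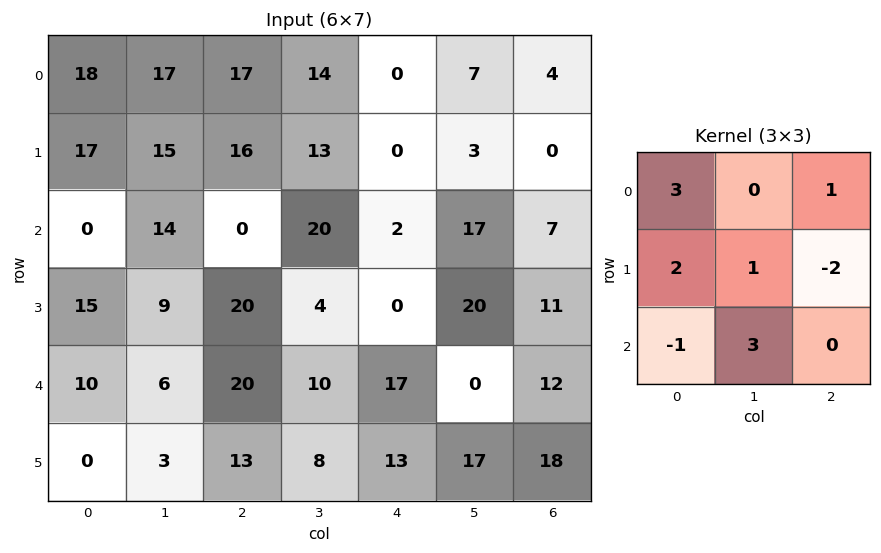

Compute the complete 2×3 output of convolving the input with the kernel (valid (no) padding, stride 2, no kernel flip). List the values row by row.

Output[0,0]: The receptive field on the input at this output position is [18 17 17 / 17 15 16 / 0 14 0]. Elementwise product with the kernel and sum: 18·3 + 17·1 + 17·2 + 15·1 + 16·-2 + 0·-1 + 14·3.
Output[0,1]: The receptive field on the input at this output position is [17 14 0 / 16 13 0 / 0 20 2]. Elementwise product with the kernel and sum: 17·3 + 0·1 + 16·2 + 13·1 + 0·-2 + 0·-1 + 20·3.

130 156 56
7 56 -6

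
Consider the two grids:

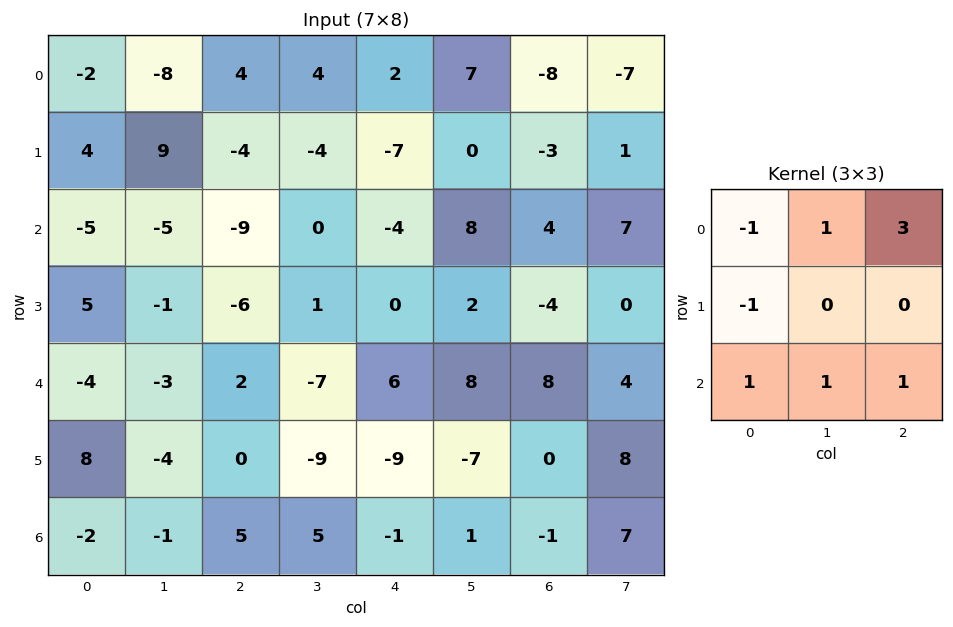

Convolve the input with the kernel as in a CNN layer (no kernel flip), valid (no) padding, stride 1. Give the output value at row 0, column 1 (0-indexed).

The receptive field on the input at this output position is [-8 4 4 / 9 -4 -4 / -5 -9 0]. Elementwise product with the kernel and sum: -8·-1 + 4·1 + 4·3 + 9·-1 + -5·1 + -9·1 + 0·1.

1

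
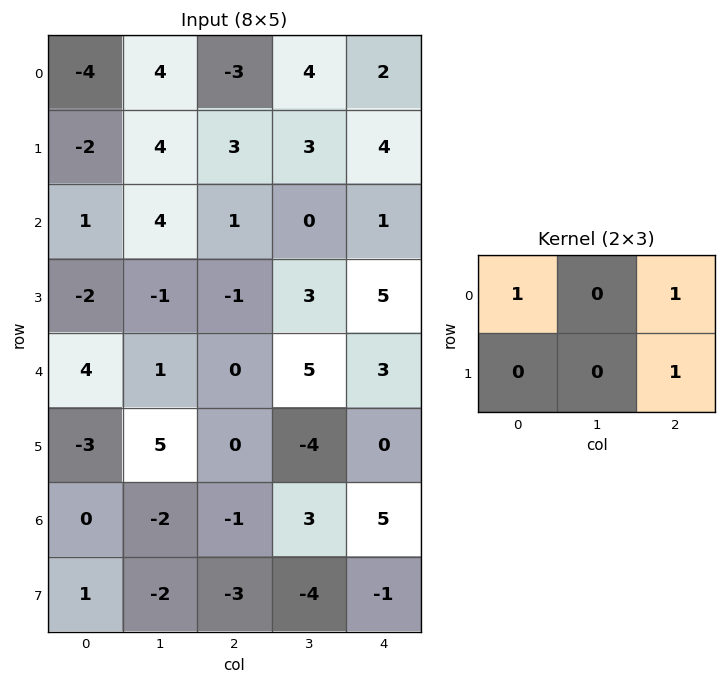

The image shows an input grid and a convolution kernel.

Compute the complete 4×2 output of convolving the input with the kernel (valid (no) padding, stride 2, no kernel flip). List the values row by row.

-4 3
1 7
4 3
-4 3

Output[0,0]: The receptive field on the input at this output position is [-4 4 -3 / -2 4 3]. Elementwise product with the kernel and sum: -4·1 + -3·1 + 3·1.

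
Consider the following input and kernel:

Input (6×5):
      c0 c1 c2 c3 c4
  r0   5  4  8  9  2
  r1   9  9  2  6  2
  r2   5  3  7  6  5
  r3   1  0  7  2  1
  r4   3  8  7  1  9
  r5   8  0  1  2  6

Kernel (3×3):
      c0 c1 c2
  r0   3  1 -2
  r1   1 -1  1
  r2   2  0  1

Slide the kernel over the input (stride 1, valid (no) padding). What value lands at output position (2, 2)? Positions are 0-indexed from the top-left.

46

The receptive field on the input at this output position is [7 6 5 / 7 2 1 / 7 1 9]. Elementwise product with the kernel and sum: 7·3 + 6·1 + 5·-2 + 7·1 + 2·-1 + 1·1 + 7·2 + 9·1.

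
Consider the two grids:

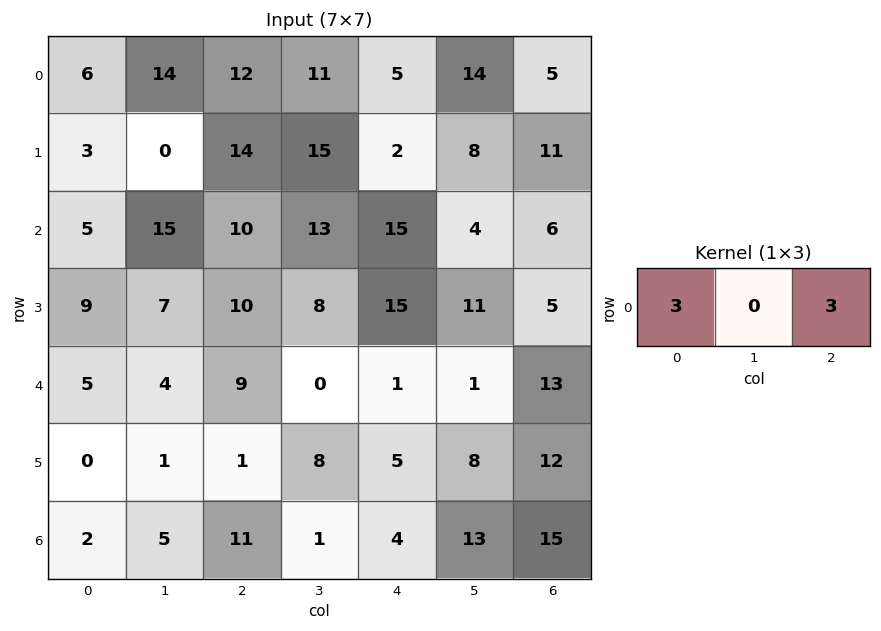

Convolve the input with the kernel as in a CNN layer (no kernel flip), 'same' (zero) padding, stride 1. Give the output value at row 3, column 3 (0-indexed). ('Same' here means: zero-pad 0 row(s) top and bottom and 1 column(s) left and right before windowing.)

The receptive field on the zero-padded input at this output position is [10 8 15]. Elementwise product with the kernel and sum: 10·3 + 15·3.

75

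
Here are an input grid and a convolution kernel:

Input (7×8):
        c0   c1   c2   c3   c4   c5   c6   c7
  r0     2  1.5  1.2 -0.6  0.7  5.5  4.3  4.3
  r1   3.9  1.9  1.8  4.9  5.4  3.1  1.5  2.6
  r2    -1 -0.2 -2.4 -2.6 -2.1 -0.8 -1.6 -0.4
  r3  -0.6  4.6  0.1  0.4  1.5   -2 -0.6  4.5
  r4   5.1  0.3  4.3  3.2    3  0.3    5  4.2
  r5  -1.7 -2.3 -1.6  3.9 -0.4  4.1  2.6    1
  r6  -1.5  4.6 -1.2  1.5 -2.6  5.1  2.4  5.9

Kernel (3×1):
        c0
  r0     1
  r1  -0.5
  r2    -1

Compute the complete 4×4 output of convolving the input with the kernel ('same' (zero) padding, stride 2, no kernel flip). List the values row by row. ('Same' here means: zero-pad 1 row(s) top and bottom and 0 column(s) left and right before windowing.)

-4.9 -2.4 -5.75 -3.65
5 2.9 4.95 2.9
-1.45 -0.45 0.4 -5.7
-0.95 -1 0.9 1.4

Output[0,0]: The receptive field on the zero-padded input at this output position is [0 / 2 / 3.9]. Elementwise product with the kernel and sum: 0·1 + 2·-0.5 + 3.9·-1.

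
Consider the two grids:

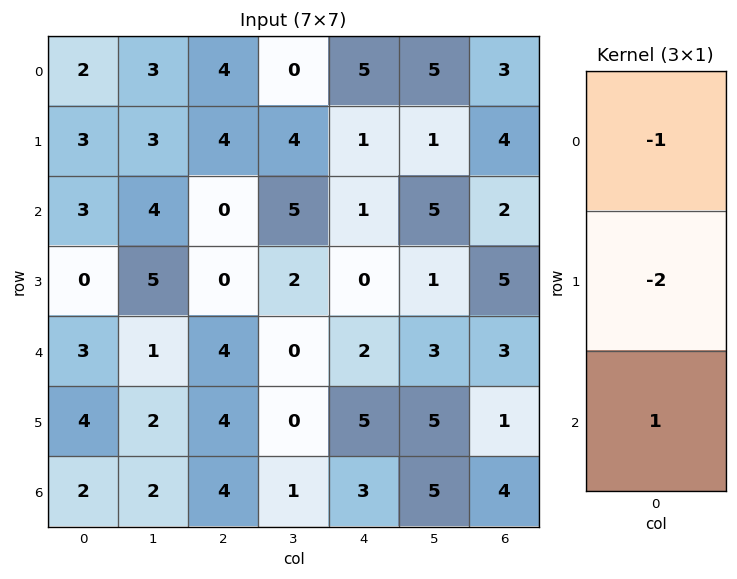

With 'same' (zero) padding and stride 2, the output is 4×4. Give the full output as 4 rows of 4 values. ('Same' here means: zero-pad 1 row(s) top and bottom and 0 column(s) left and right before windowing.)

Output[0,0]: The receptive field on the zero-padded input at this output position is [0 / 2 / 3]. Elementwise product with the kernel and sum: 0·-1 + 2·-2 + 3·1.

-1 -4 -9 -2
-9 -4 -3 -3
-2 -4 1 -10
-8 -12 -11 -9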